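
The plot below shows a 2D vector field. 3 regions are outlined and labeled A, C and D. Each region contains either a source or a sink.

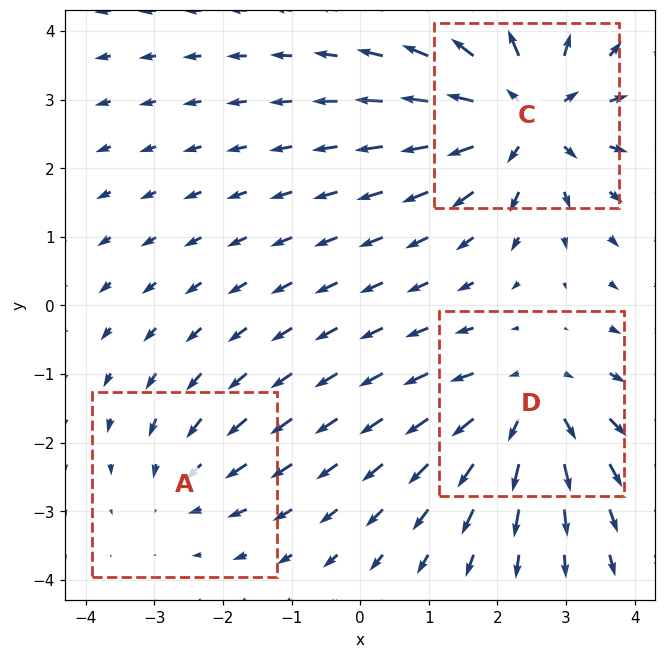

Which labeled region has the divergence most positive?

Divergence at each region's feature centre — A: about -2, C: about +5, D: about +4. Region C is most positive.

C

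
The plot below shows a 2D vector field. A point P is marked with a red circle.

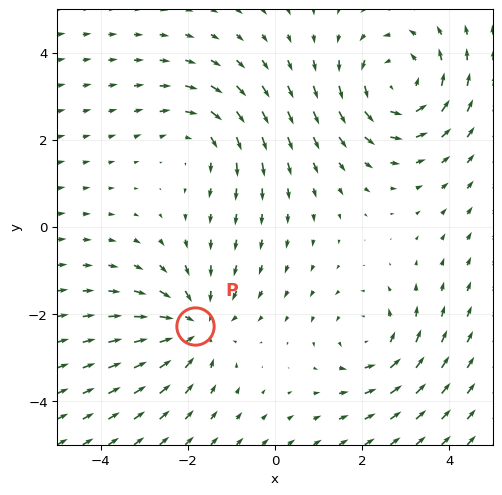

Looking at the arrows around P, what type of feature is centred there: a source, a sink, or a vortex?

At P (-1.8, -2.3) the arrows converge inward. Divergence about -3, curl ≈0 — negative divergence with near-zero curl is a sink.

sink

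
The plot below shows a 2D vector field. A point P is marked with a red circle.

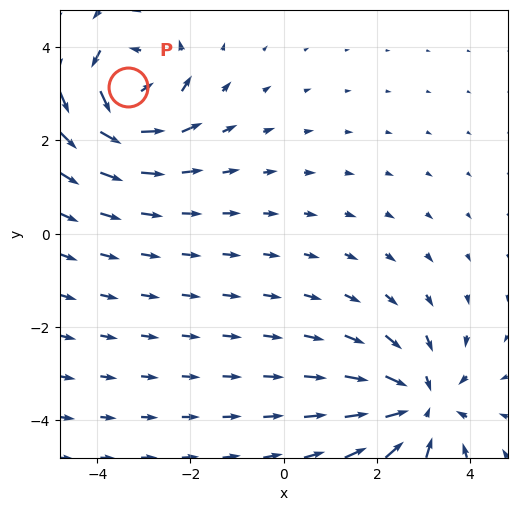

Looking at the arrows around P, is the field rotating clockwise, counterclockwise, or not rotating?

Near P at (-3.3, 3.2) the arrows circulate counterclockwise. The curl (z-component) there is about +6; positive curl means counterclockwise rotation.

counterclockwise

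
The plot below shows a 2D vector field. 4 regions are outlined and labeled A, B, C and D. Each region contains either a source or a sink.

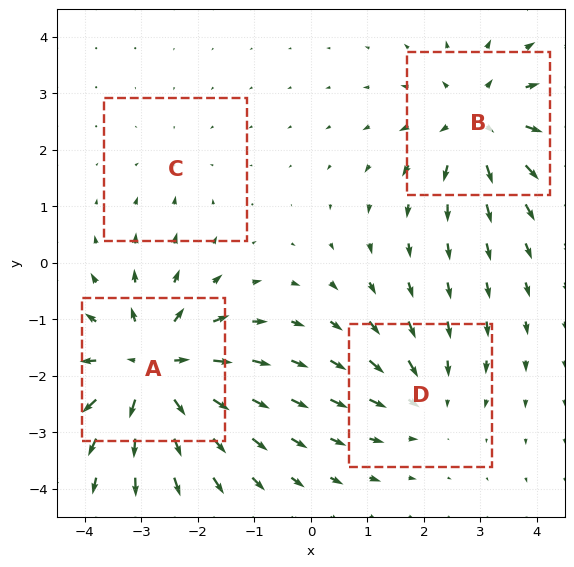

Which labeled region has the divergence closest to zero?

Divergence at each region's feature centre — A: about +7, B: about +5, C: about -2, D: about -3. Region C is closest to zero.

C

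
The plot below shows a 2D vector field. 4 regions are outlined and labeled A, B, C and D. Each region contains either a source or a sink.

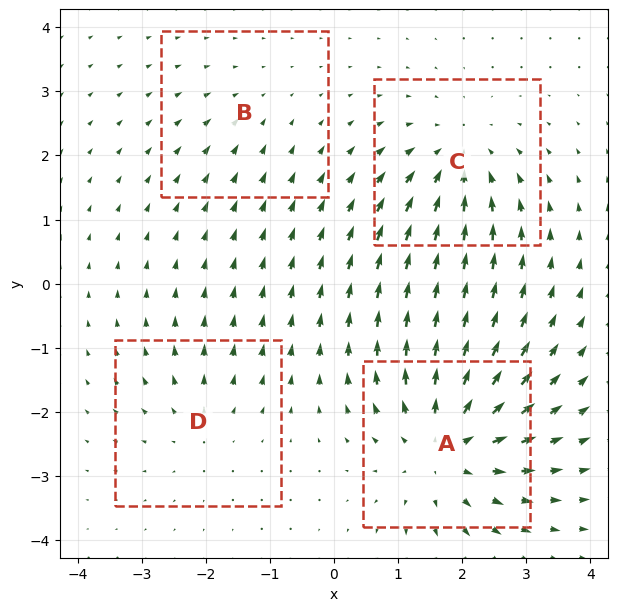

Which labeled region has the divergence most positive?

Divergence at each region's feature centre — A: about +7, B: about -2, C: about -5, D: about +3. Region A is most positive.

A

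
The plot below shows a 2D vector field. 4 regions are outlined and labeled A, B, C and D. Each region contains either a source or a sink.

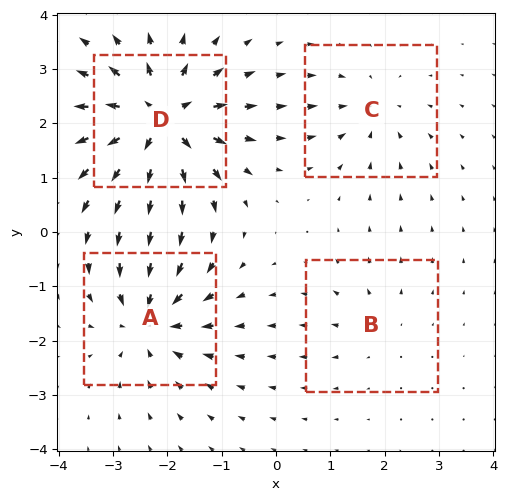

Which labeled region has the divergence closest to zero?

Divergence at each region's feature centre — A: about -6, B: about +2, C: about -3, D: about +8. Region B is closest to zero.

B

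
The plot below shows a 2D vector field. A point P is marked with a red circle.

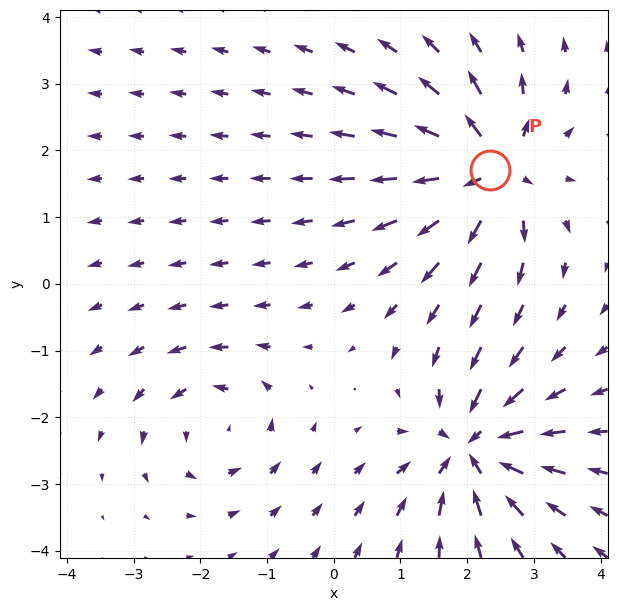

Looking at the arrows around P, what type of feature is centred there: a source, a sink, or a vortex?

source

At P (2.3, 1.7) the arrows spread outward. Divergence about +6, curl ≈0 — positive divergence with near-zero curl is a source.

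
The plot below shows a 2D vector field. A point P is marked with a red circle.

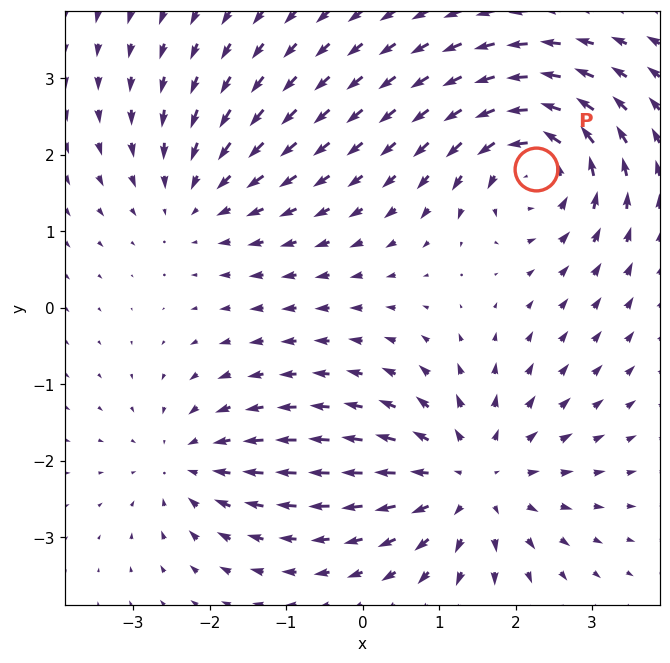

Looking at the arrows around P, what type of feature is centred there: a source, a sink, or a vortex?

At P (2.3, 1.8) the arrows circulate counterclockwise. Divergence ≈0, curl about +6 — near-zero divergence with nonzero curl is a vortex.

vortex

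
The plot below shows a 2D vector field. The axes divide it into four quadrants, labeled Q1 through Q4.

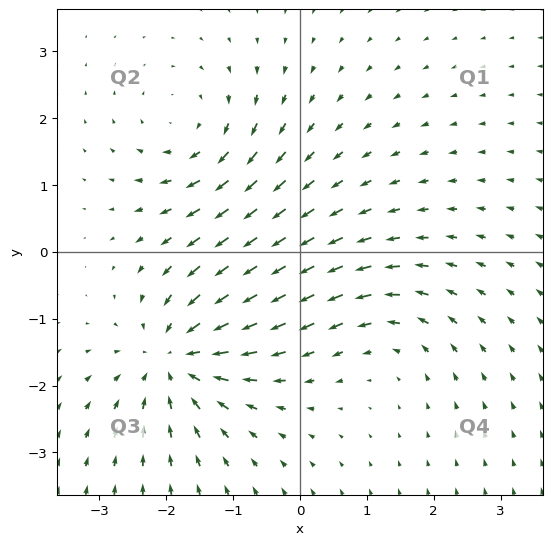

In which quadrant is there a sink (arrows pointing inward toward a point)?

Q3

The sink sits at approximately (-1.9, -1.6), which lies in quadrant Q3. The divergence there is about -5, negative as expected for a sink.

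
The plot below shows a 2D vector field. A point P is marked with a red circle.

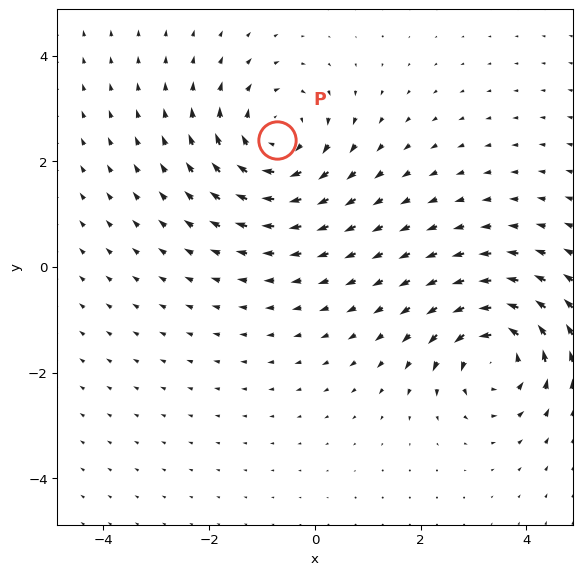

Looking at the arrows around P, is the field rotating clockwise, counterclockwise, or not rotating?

Near P at (-0.7, 2.4) the arrows circulate clockwise. The curl (z-component) there is about -4; negative curl means clockwise rotation.

clockwise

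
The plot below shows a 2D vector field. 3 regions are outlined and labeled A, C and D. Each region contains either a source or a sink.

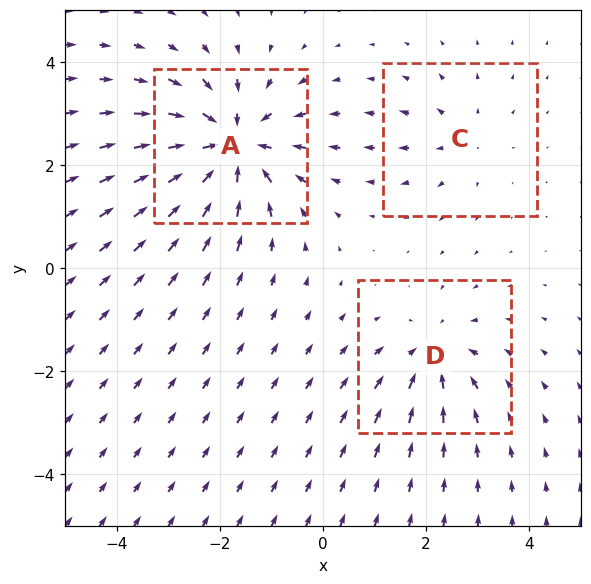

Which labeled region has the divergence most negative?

A

Divergence at each region's feature centre — A: about -5, C: about +2, D: about -3. Region A is most negative.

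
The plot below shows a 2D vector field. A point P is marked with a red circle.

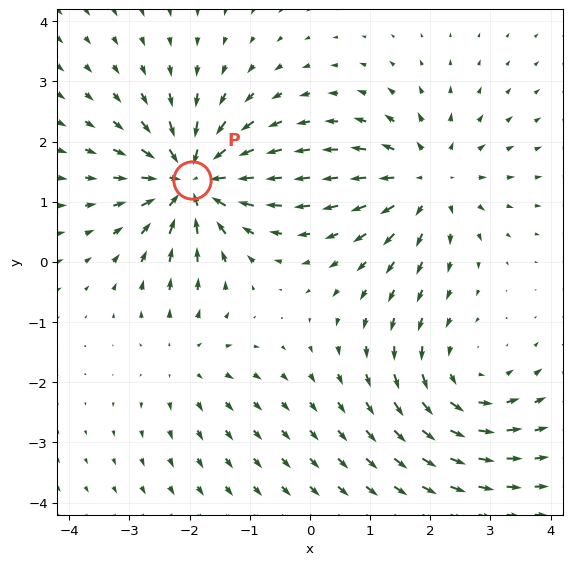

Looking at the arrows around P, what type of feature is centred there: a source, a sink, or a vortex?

At P (-2.0, 1.4) the arrows converge inward. Divergence about -7, curl ≈0 — negative divergence with near-zero curl is a sink.

sink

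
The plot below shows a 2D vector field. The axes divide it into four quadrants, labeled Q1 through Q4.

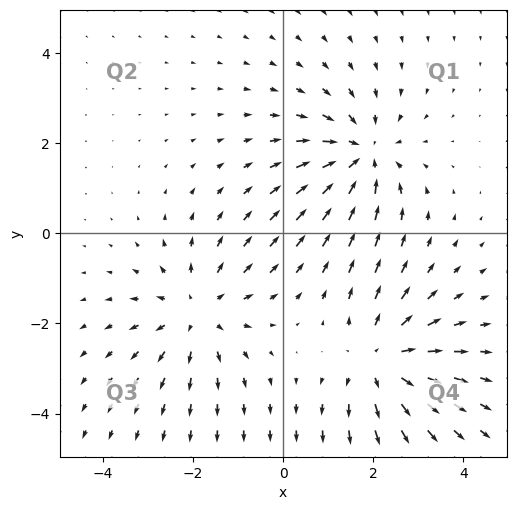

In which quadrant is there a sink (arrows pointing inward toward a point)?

The sink sits at approximately (1.8, 1.7), which lies in quadrant Q1. The divergence there is about -3, negative as expected for a sink.

Q1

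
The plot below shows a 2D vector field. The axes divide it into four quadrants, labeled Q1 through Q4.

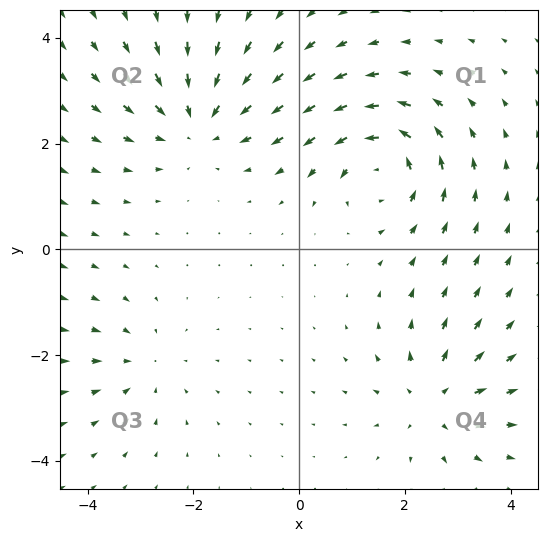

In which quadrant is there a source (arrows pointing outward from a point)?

Q4

The source sits at approximately (2.6, -2.9), which lies in quadrant Q4. The divergence there is about +4, positive as expected for a source.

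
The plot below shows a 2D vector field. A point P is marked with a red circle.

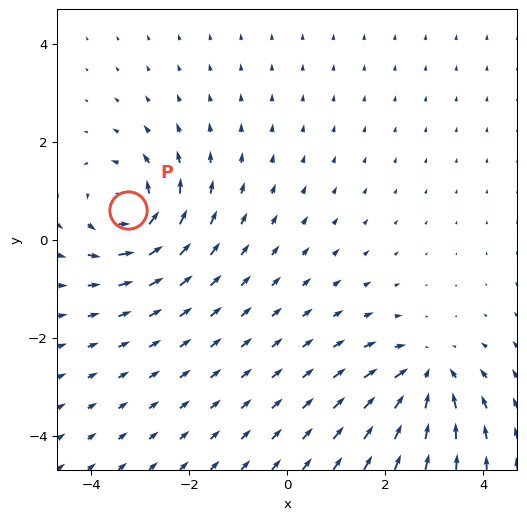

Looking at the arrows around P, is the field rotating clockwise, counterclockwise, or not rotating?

counterclockwise

Near P at (-3.2, 0.6) the arrows circulate counterclockwise. The curl (z-component) there is about +4; positive curl means counterclockwise rotation.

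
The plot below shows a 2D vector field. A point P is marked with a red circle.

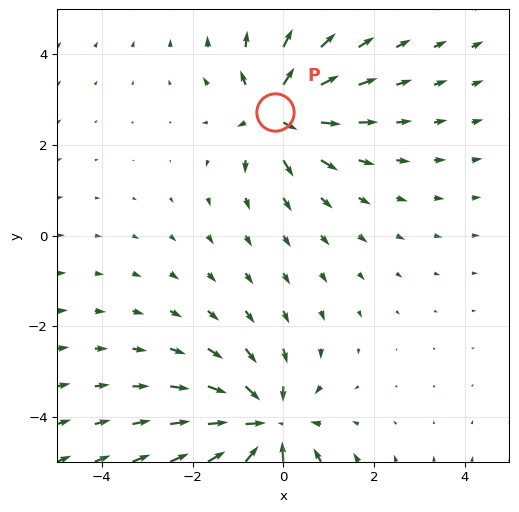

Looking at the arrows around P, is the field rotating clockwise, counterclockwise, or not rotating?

Near P at (-0.2, 2.7) the arrows show no circulation. The curl there is ≈0.

not rotating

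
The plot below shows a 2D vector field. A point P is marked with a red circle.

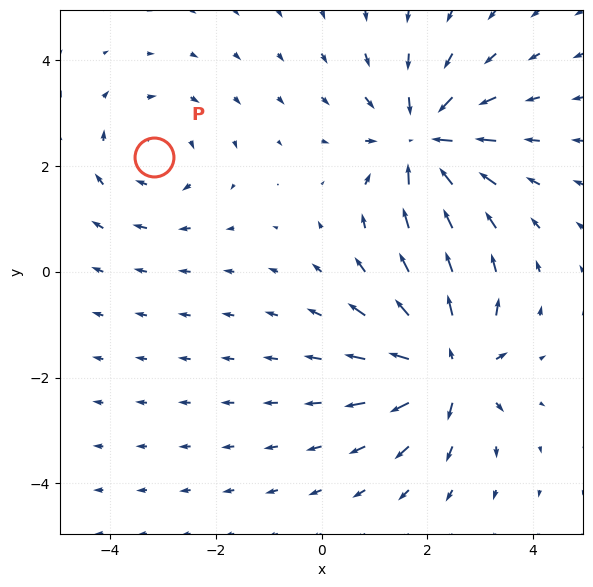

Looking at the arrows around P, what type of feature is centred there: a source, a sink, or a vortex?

vortex

At P (-3.2, 2.2) the arrows circulate clockwise. Divergence ≈0, curl about -3 — near-zero divergence with nonzero curl is a vortex.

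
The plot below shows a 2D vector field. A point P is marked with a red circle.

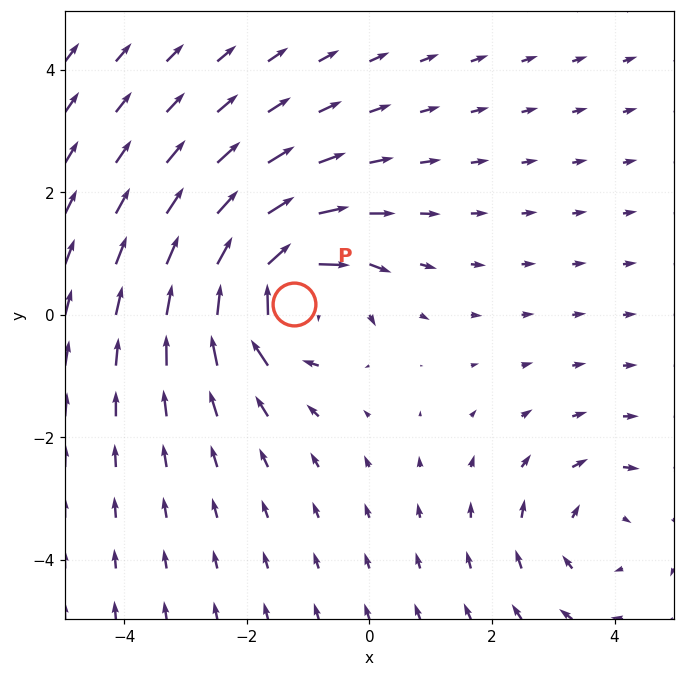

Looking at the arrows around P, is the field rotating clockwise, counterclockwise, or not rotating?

clockwise

Near P at (-1.2, 0.2) the arrows circulate clockwise. The curl (z-component) there is about -5; negative curl means clockwise rotation.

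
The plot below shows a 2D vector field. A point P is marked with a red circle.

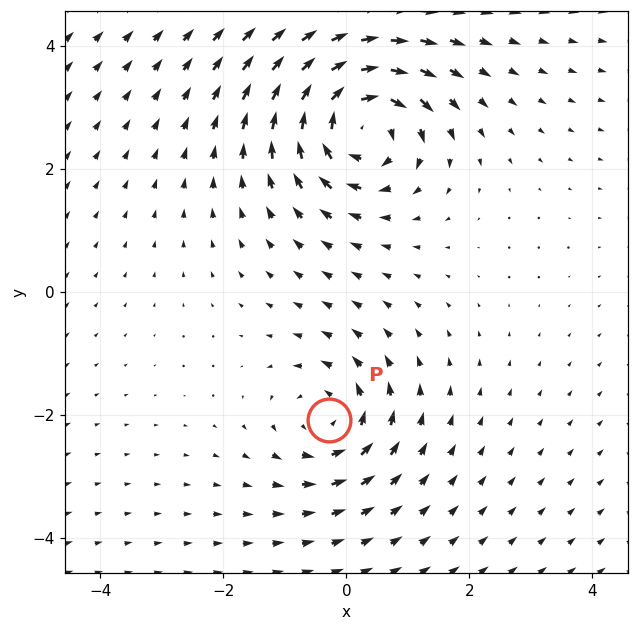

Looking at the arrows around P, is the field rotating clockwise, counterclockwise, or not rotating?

Near P at (-0.3, -2.1) the arrows circulate counterclockwise. The curl (z-component) there is about +4; positive curl means counterclockwise rotation.

counterclockwise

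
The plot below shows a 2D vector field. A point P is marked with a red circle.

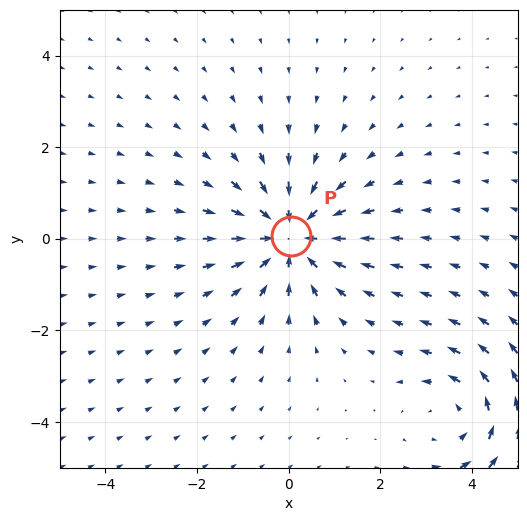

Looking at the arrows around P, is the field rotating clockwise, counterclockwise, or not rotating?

Near P at (0.1, 0.1) the arrows show no circulation. The curl there is ≈0.

not rotating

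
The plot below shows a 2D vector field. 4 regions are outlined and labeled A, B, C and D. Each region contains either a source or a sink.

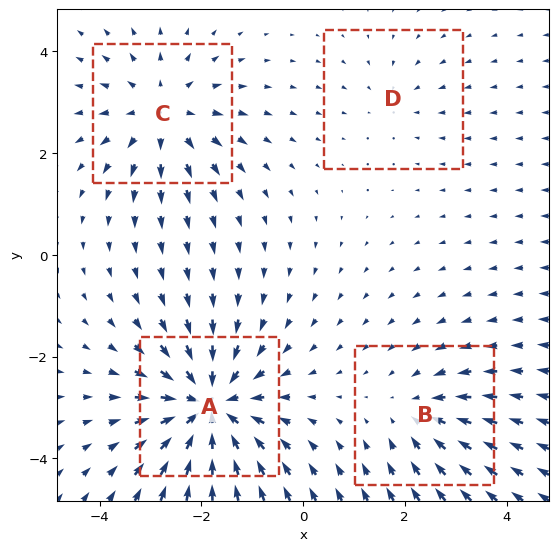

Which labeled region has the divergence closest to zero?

Divergence at each region's feature centre — A: about -7, B: about -3, C: about +4, D: about -2. Region D is closest to zero.

D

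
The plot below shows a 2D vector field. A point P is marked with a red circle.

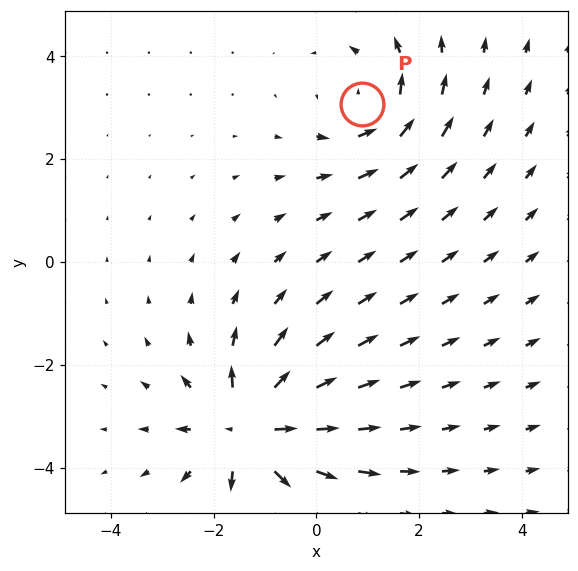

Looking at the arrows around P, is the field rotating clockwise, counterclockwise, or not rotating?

Near P at (0.9, 3.1) the arrows circulate counterclockwise. The curl (z-component) there is about +3; positive curl means counterclockwise rotation.

counterclockwise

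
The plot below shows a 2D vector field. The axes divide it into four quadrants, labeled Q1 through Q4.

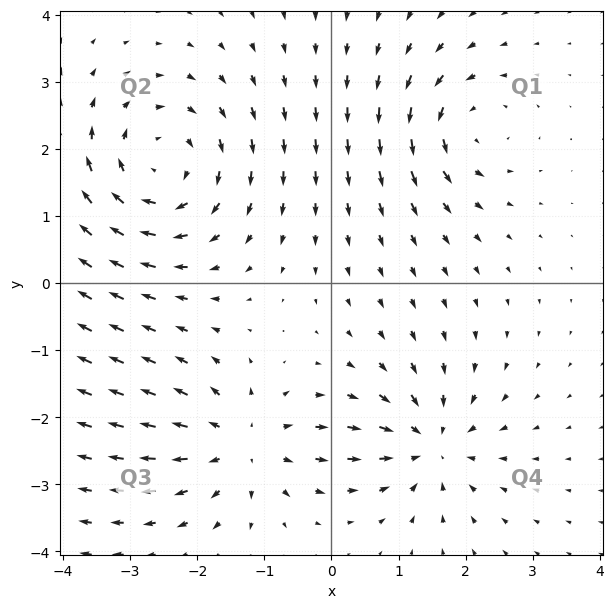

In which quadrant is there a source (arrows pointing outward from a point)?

Q3

The source sits at approximately (-1.3, -2.4), which lies in quadrant Q3. The divergence there is about +4, positive as expected for a source.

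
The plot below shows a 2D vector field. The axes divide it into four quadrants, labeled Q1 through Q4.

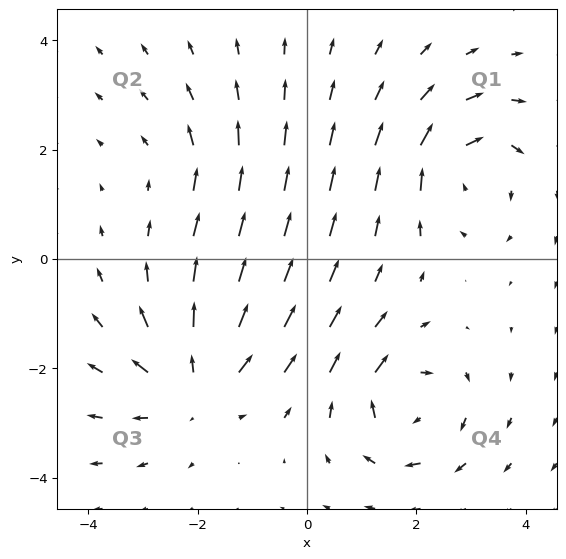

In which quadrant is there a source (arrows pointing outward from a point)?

The source sits at approximately (-2.1, -2.3), which lies in quadrant Q3. The divergence there is about +4, positive as expected for a source.

Q3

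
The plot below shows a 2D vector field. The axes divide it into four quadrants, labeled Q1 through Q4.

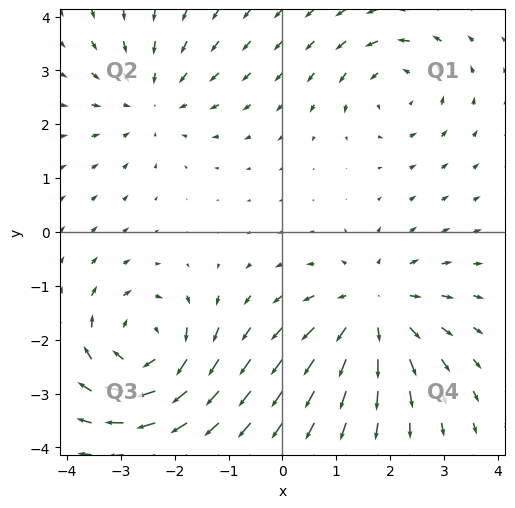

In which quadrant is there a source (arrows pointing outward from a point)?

Q4

The source sits at approximately (1.7, -1.4), which lies in quadrant Q4. The divergence there is about +4, positive as expected for a source.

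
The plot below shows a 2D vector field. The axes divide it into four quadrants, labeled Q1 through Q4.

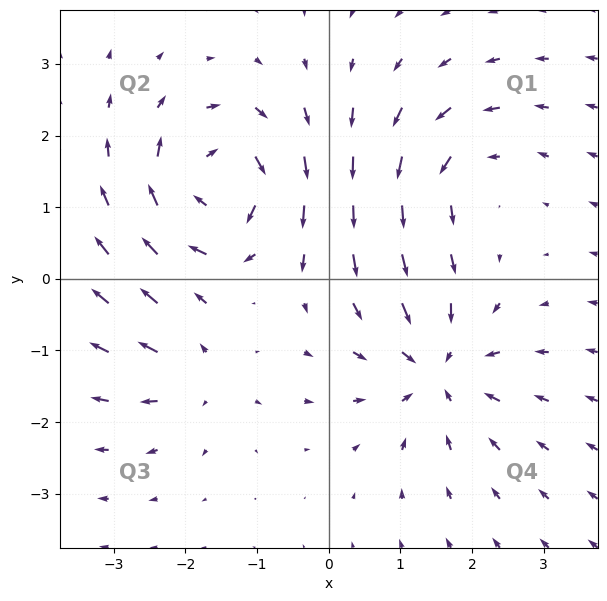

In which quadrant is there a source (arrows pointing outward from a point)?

The source sits at approximately (-1.8, -1.4), which lies in quadrant Q3. The divergence there is about +4, positive as expected for a source.

Q3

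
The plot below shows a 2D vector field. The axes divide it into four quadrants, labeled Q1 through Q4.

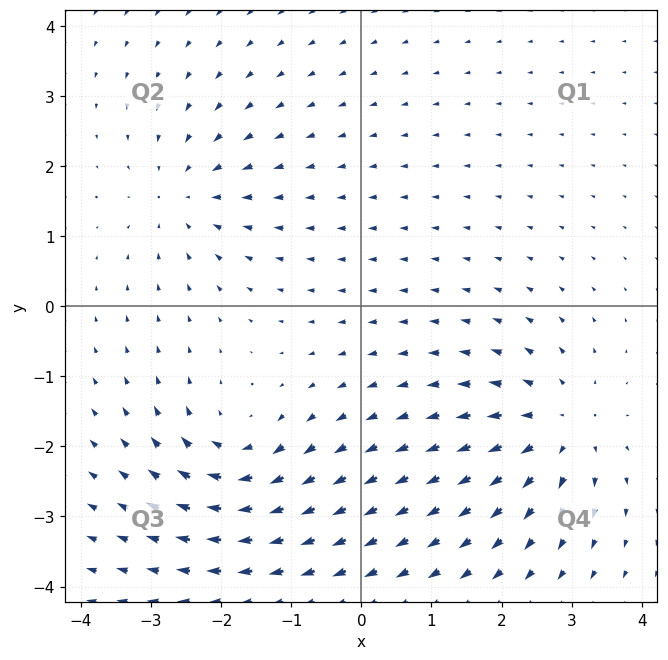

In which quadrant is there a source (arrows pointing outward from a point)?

The source sits at approximately (2.8, -1.7), which lies in quadrant Q4. The divergence there is about +4, positive as expected for a source.

Q4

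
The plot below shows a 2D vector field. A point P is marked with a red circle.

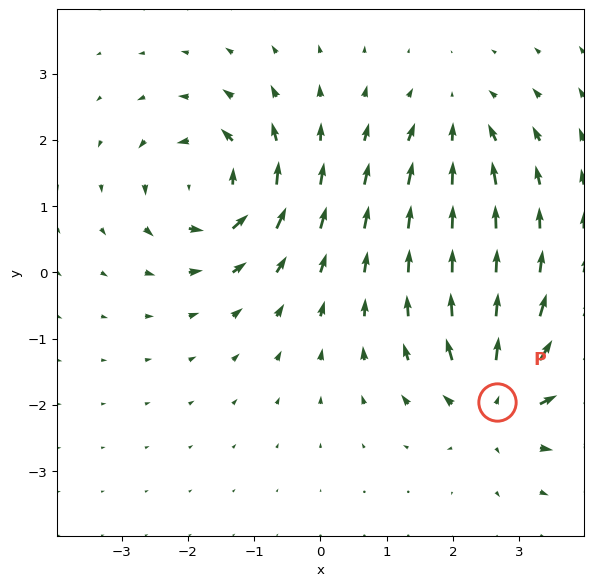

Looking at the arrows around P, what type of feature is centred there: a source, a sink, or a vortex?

source

At P (2.7, -1.9) the arrows spread outward. Divergence about +6, curl ≈0 — positive divergence with near-zero curl is a source.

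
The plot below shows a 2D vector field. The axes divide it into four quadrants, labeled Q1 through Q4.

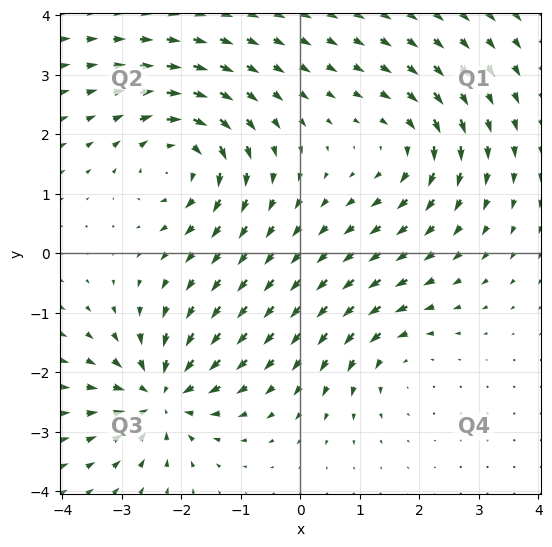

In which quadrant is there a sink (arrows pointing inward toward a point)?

Q3

The sink sits at approximately (-2.3, -2.4), which lies in quadrant Q3. The divergence there is about -5, negative as expected for a sink.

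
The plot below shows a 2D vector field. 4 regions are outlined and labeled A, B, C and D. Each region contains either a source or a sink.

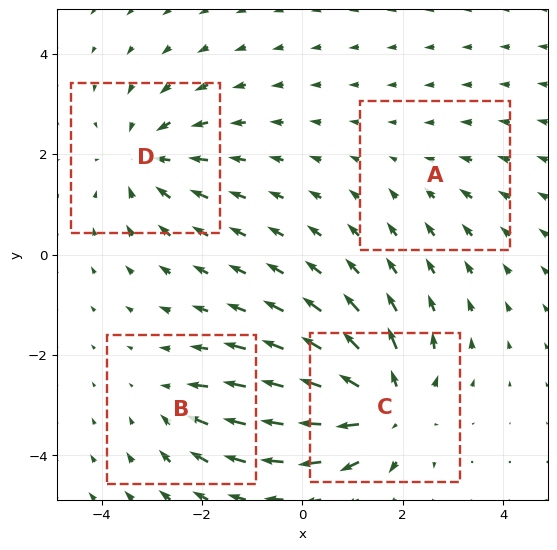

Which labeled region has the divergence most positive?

Divergence at each region's feature centre — A: about -2, B: about -3, C: about +6, D: about -4. Region C is most positive.

C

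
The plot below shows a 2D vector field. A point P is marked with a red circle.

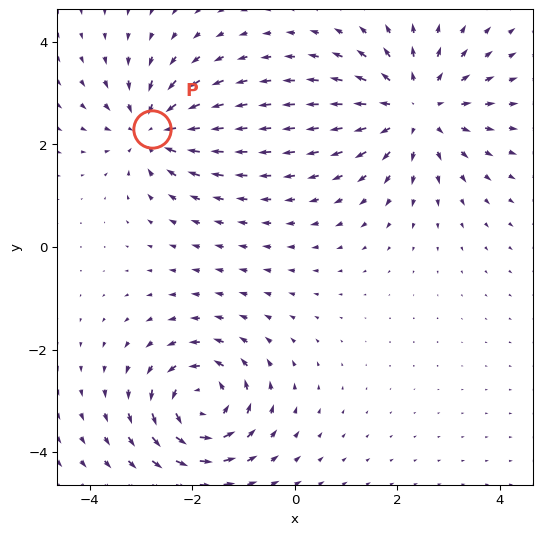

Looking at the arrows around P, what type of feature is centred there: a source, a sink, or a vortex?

At P (-2.8, 2.3) the arrows converge inward. Divergence about -4, curl ≈0 — negative divergence with near-zero curl is a sink.

sink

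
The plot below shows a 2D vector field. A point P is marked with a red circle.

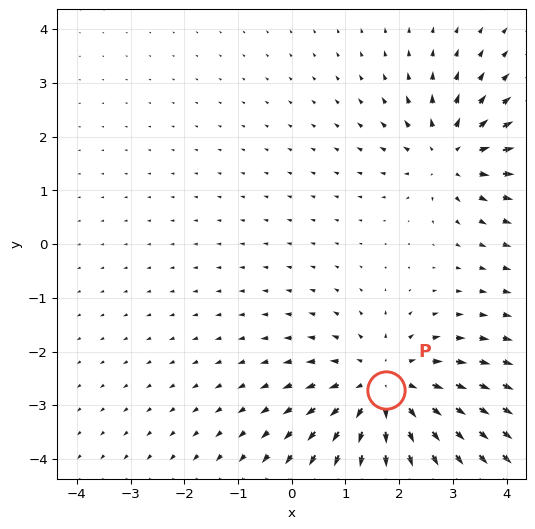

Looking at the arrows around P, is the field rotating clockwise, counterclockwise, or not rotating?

Near P at (1.7, -2.7) the arrows show no circulation. The curl there is ≈0.

not rotating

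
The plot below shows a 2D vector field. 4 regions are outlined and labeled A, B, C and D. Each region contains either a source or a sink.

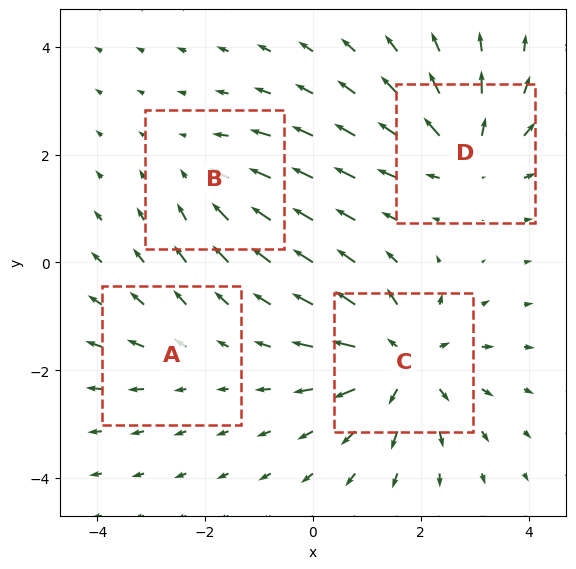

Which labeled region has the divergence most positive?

C

Divergence at each region's feature centre — A: about +2, B: about -3, C: about +6, D: about +5. Region C is most positive.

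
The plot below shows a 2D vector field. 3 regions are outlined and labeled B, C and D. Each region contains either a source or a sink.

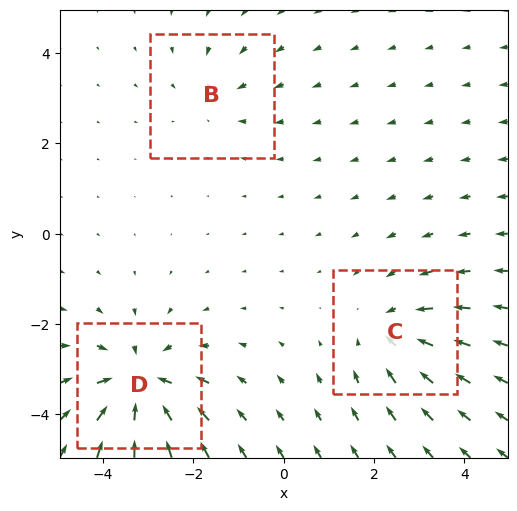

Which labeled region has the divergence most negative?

Divergence at each region's feature centre — B: about -2, C: about -3, D: about -5. Region D is most negative.

D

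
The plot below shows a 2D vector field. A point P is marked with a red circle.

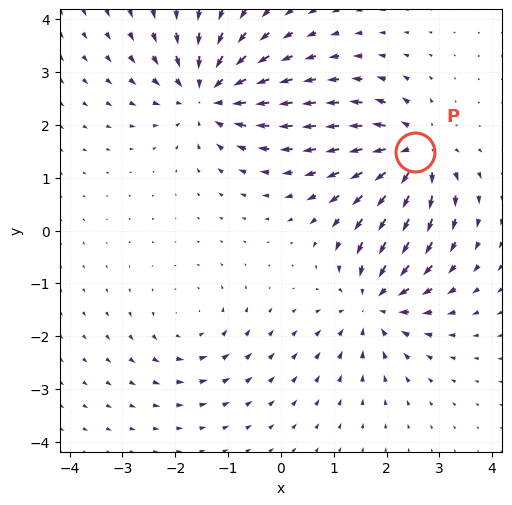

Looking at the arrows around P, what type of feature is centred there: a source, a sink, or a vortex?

source

At P (2.5, 1.5) the arrows spread outward. Divergence about +7, curl ≈0 — positive divergence with near-zero curl is a source.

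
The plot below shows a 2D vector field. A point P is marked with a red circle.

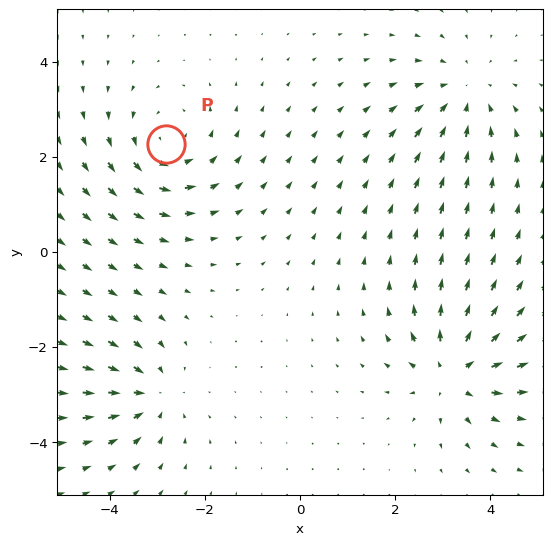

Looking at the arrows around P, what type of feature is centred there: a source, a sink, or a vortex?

At P (-2.8, 2.3) the arrows circulate counterclockwise. Divergence ≈0, curl about +3 — near-zero divergence with nonzero curl is a vortex.

vortex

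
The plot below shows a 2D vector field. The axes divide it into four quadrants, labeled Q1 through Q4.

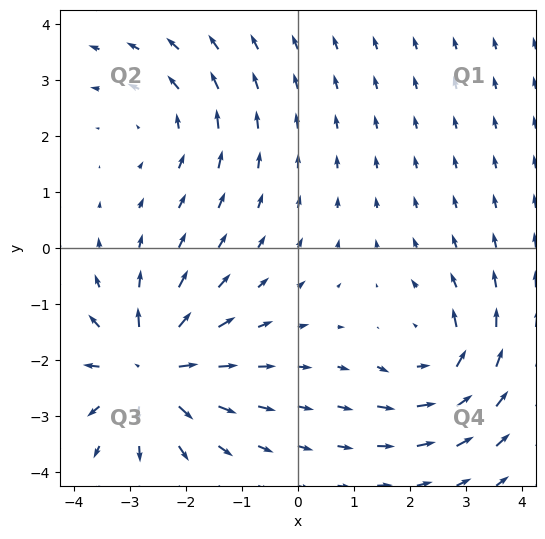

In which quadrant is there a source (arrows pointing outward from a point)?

The source sits at approximately (-2.6, -2.2), which lies in quadrant Q3. The divergence there is about +6, positive as expected for a source.

Q3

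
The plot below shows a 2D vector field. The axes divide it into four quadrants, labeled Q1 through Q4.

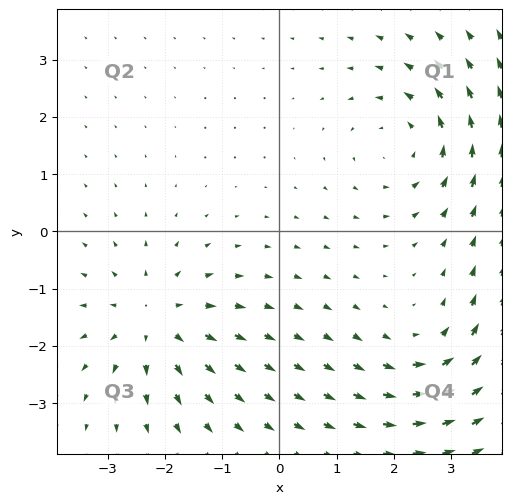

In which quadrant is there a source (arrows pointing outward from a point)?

Q3

The source sits at approximately (-2.2, -1.6), which lies in quadrant Q3. The divergence there is about +4, positive as expected for a source.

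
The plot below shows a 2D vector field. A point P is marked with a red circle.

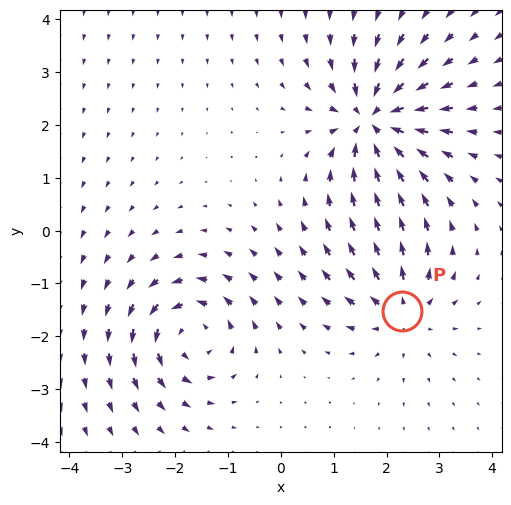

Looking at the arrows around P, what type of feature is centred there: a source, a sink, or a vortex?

source

At P (2.3, -1.5) the arrows spread outward. Divergence about +4, curl ≈0 — positive divergence with near-zero curl is a source.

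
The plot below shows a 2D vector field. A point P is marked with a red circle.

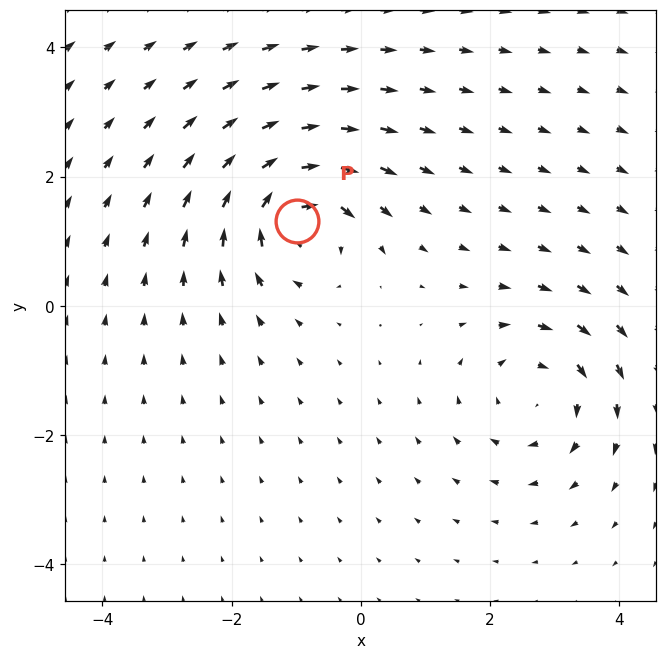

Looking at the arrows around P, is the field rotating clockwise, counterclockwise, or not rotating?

clockwise

Near P at (-1.0, 1.3) the arrows circulate clockwise. The curl (z-component) there is about -6; negative curl means clockwise rotation.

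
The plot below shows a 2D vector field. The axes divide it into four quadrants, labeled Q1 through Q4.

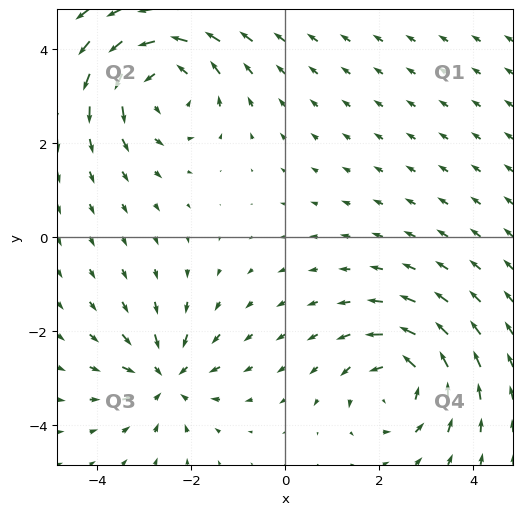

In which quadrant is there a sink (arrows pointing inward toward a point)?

The sink sits at approximately (-2.5, -3.0), which lies in quadrant Q3. The divergence there is about -4, negative as expected for a sink.

Q3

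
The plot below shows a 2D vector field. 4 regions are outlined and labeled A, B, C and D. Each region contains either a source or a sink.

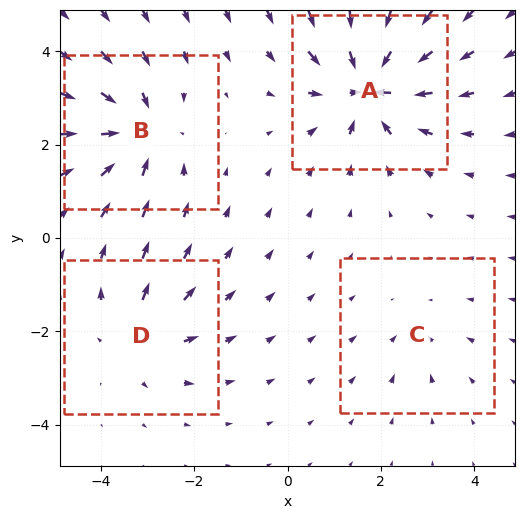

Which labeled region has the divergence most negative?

A

Divergence at each region's feature centre — A: about -7, B: about -6, C: about -2, D: about +4. Region A is most negative.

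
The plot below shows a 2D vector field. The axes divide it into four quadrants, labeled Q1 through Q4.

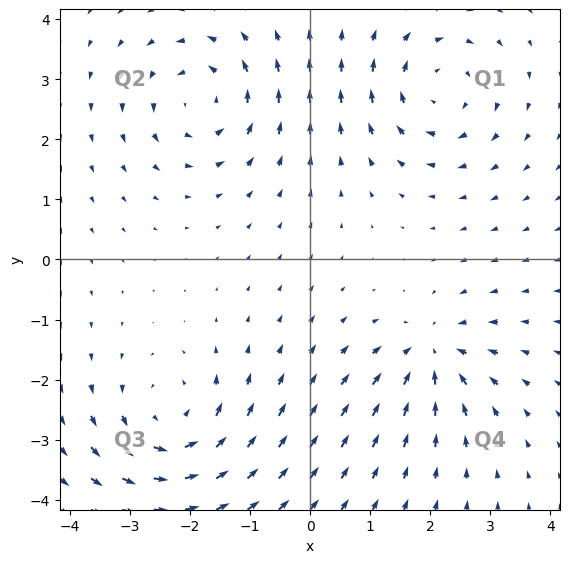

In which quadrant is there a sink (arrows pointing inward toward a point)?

The sink sits at approximately (2.0, -1.6), which lies in quadrant Q4. The divergence there is about -5, negative as expected for a sink.

Q4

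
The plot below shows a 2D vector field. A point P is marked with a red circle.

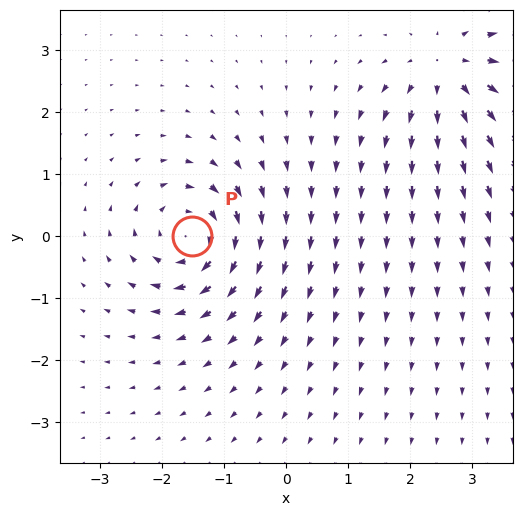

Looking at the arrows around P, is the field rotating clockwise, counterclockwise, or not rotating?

clockwise

Near P at (-1.5, 0.0) the arrows circulate clockwise. The curl (z-component) there is about -7; negative curl means clockwise rotation.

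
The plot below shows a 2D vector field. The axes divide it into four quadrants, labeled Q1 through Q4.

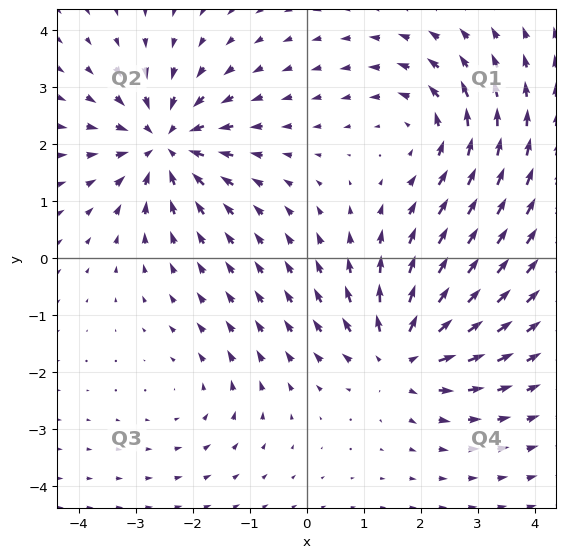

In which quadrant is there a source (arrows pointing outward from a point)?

The source sits at approximately (1.7, -1.7), which lies in quadrant Q4. The divergence there is about +5, positive as expected for a source.

Q4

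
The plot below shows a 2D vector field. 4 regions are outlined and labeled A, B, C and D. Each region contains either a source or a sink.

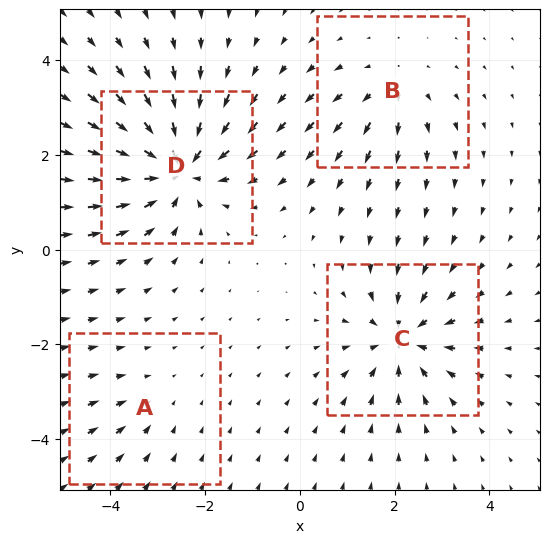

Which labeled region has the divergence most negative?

D

Divergence at each region's feature centre — A: about -2, B: about +3, C: about -5, D: about -7. Region D is most negative.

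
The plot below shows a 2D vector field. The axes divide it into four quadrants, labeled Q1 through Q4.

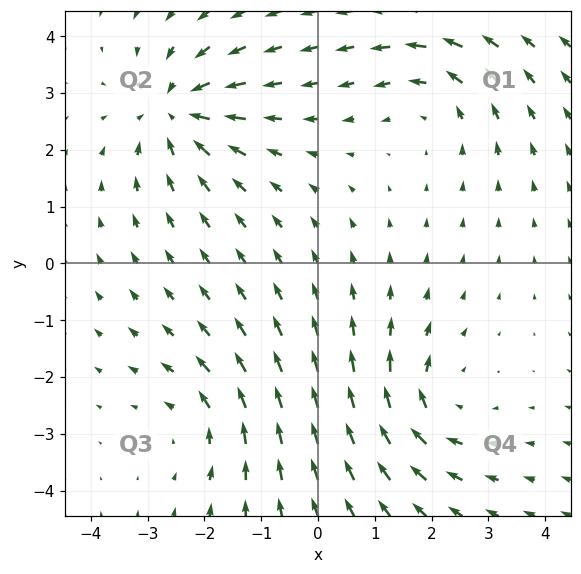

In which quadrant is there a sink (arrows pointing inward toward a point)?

Q2

The sink sits at approximately (-2.5, 2.7), which lies in quadrant Q2. The divergence there is about -5, negative as expected for a sink.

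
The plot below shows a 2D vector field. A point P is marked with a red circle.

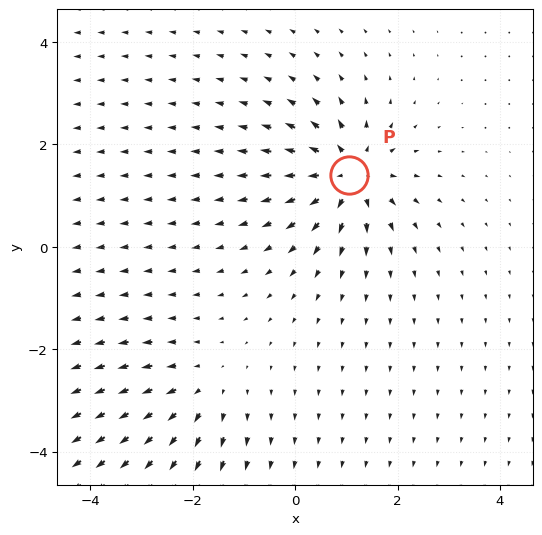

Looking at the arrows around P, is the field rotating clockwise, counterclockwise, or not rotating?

not rotating

Near P at (1.1, 1.4) the arrows show no circulation. The curl there is ≈0.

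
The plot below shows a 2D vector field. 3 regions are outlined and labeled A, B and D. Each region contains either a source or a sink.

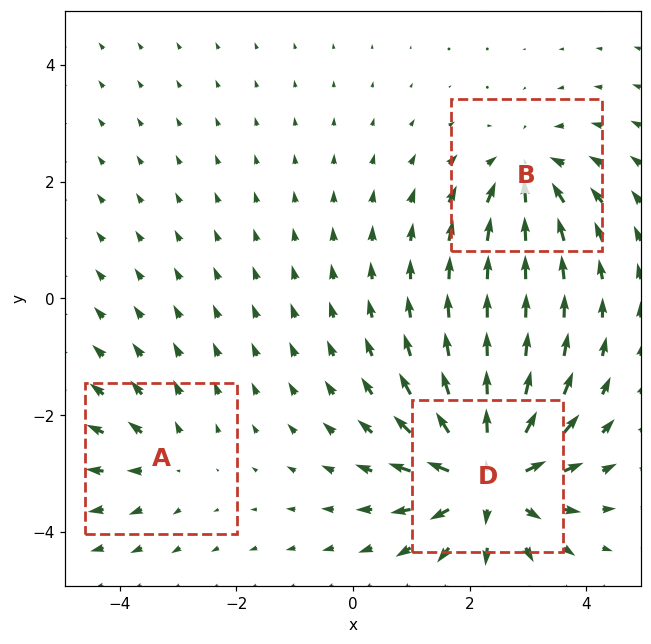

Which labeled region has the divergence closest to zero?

A

Divergence at each region's feature centre — A: about +2, B: about -3, D: about +6. Region A is closest to zero.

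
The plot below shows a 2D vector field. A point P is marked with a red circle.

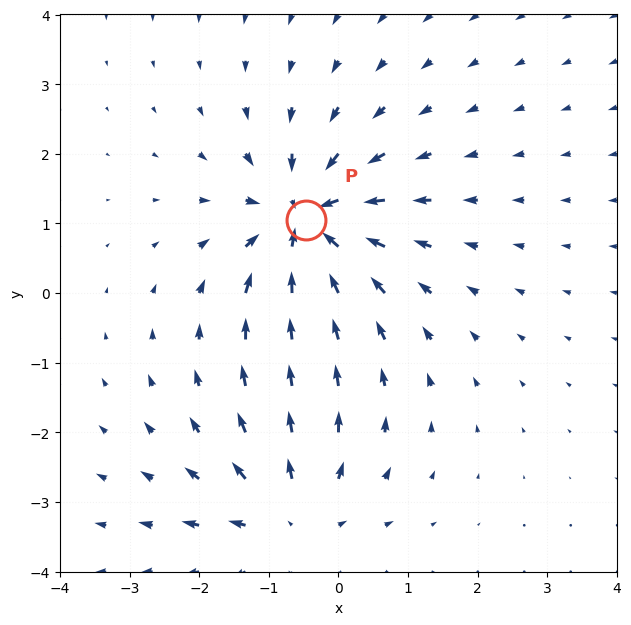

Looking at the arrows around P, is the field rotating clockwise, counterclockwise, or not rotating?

not rotating

Near P at (-0.5, 1.0) the arrows show no circulation. The curl there is ≈0.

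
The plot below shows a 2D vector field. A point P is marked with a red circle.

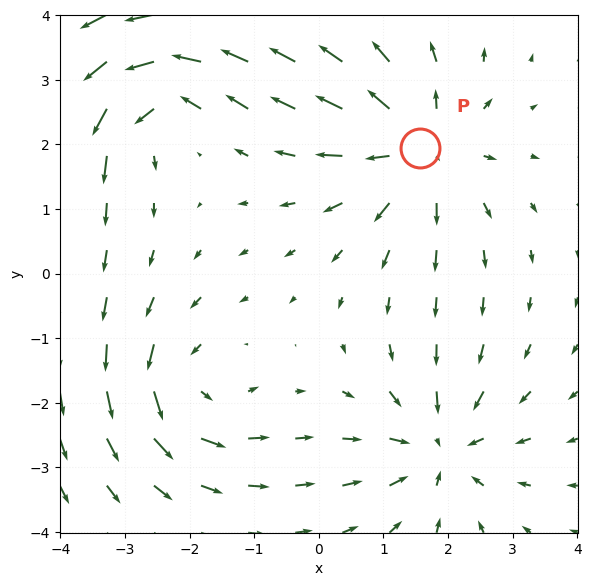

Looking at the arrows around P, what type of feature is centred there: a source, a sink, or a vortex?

At P (1.6, 1.9) the arrows spread outward. Divergence about +5, curl ≈0 — positive divergence with near-zero curl is a source.

source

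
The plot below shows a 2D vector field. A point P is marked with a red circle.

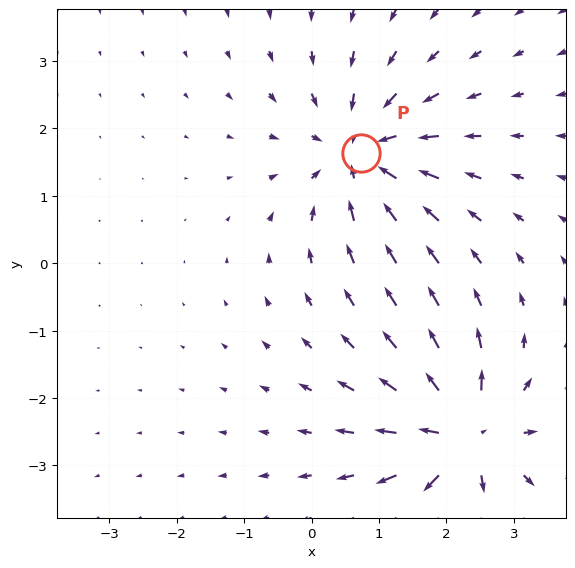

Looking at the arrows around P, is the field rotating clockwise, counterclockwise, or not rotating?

not rotating

Near P at (0.7, 1.6) the arrows show no circulation. The curl there is ≈0.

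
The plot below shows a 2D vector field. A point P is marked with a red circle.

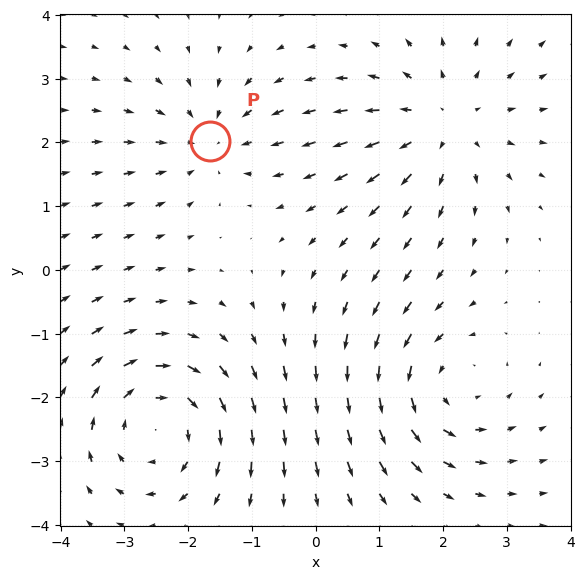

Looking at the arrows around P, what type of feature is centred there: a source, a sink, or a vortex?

At P (-1.7, 2.0) the arrows converge inward. Divergence about -3, curl ≈0 — negative divergence with near-zero curl is a sink.

sink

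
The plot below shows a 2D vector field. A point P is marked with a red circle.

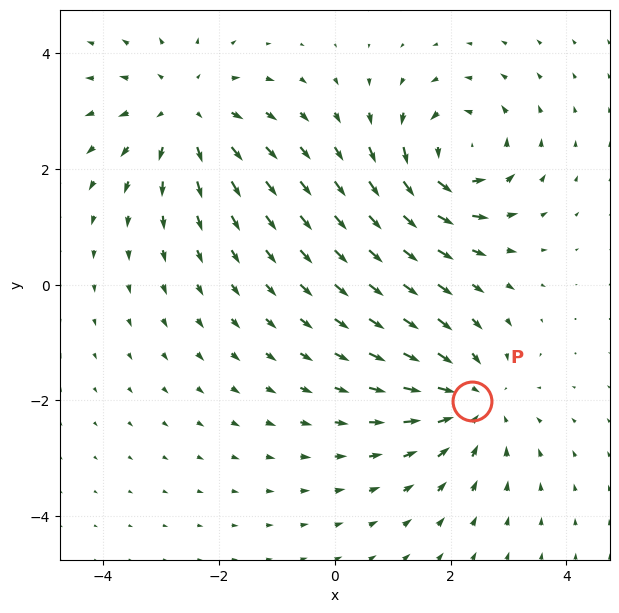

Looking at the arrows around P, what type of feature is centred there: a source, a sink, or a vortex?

At P (2.4, -2.0) the arrows converge inward. Divergence about -4, curl ≈0 — negative divergence with near-zero curl is a sink.

sink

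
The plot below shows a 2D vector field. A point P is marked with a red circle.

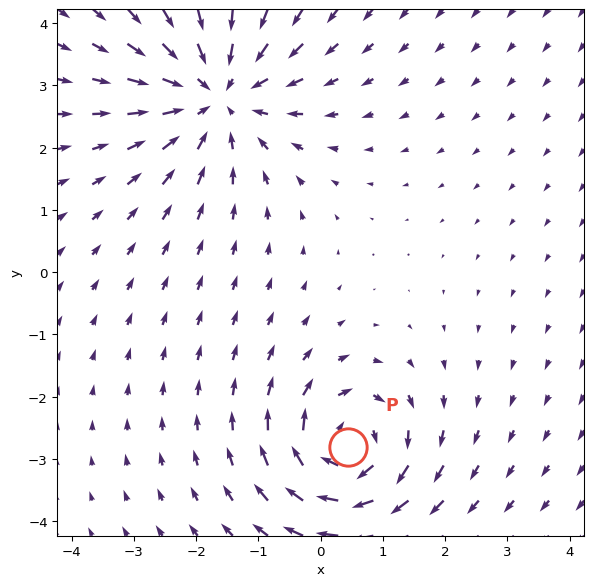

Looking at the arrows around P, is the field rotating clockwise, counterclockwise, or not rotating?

Near P at (0.4, -2.8) the arrows circulate clockwise. The curl (z-component) there is about -4; negative curl means clockwise rotation.

clockwise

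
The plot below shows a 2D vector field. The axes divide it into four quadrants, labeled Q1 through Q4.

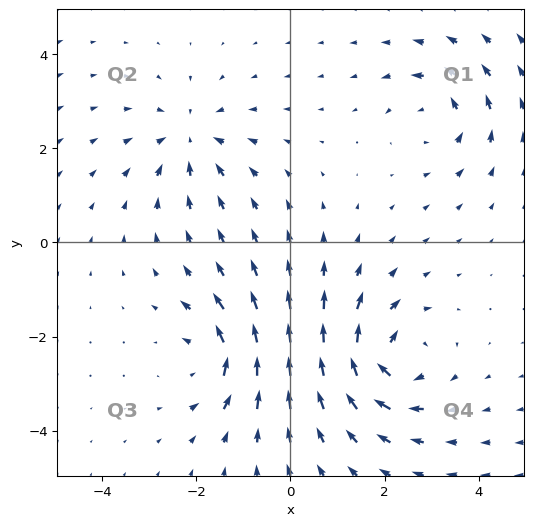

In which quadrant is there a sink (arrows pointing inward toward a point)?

Q2

The sink sits at approximately (-2.1, 2.2), which lies in quadrant Q2. The divergence there is about -3, negative as expected for a sink.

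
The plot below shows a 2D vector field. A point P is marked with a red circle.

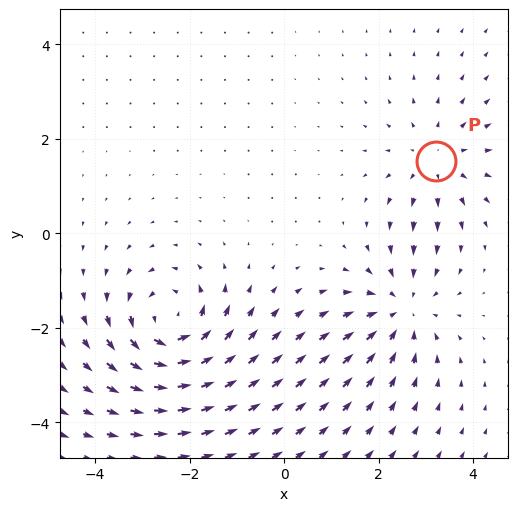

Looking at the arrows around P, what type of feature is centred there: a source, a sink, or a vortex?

source

At P (3.2, 1.5) the arrows spread outward. Divergence about +3, curl ≈0 — positive divergence with near-zero curl is a source.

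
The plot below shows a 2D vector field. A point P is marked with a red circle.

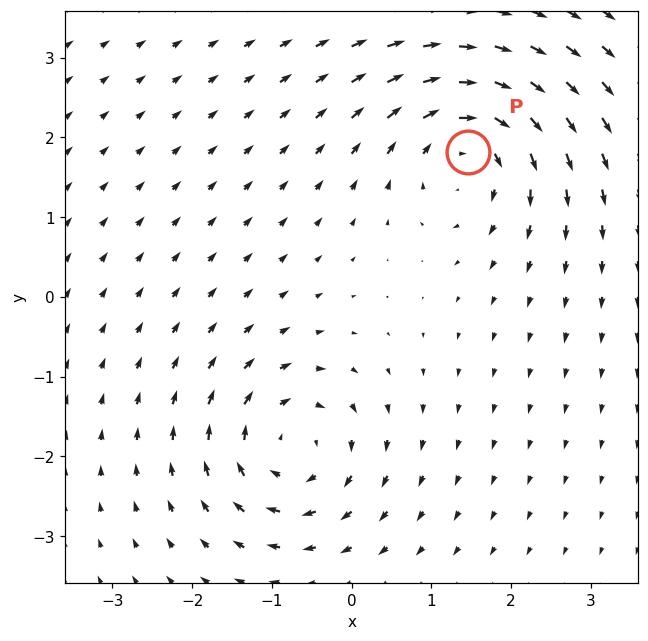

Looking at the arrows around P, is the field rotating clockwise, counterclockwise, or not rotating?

clockwise

Near P at (1.5, 1.8) the arrows circulate clockwise. The curl (z-component) there is about -5; negative curl means clockwise rotation.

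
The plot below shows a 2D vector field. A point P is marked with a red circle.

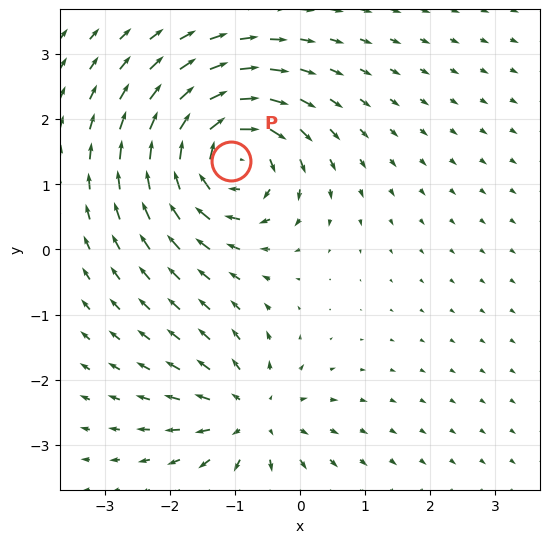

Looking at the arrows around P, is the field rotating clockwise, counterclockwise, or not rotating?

clockwise

Near P at (-1.1, 1.4) the arrows circulate clockwise. The curl (z-component) there is about -6; negative curl means clockwise rotation.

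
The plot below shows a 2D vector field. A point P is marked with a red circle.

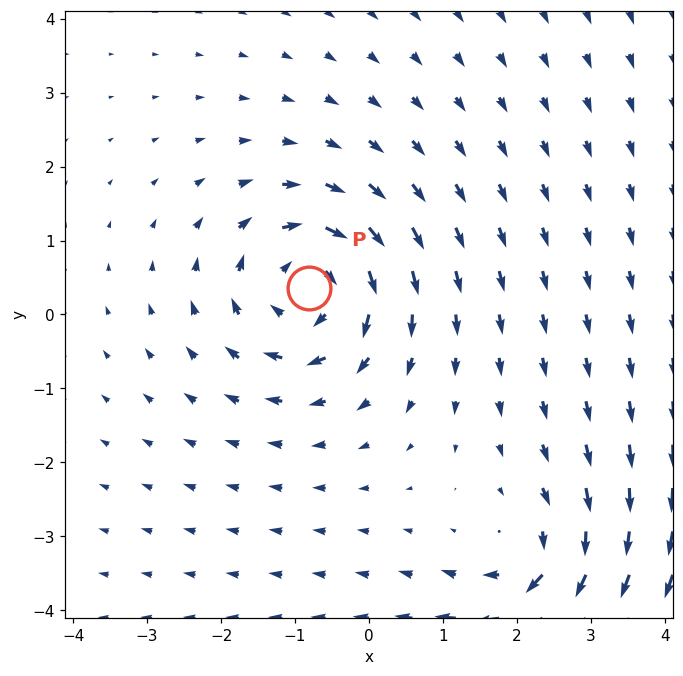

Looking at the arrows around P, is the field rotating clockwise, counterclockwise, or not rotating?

clockwise

Near P at (-0.8, 0.4) the arrows circulate clockwise. The curl (z-component) there is about -6; negative curl means clockwise rotation.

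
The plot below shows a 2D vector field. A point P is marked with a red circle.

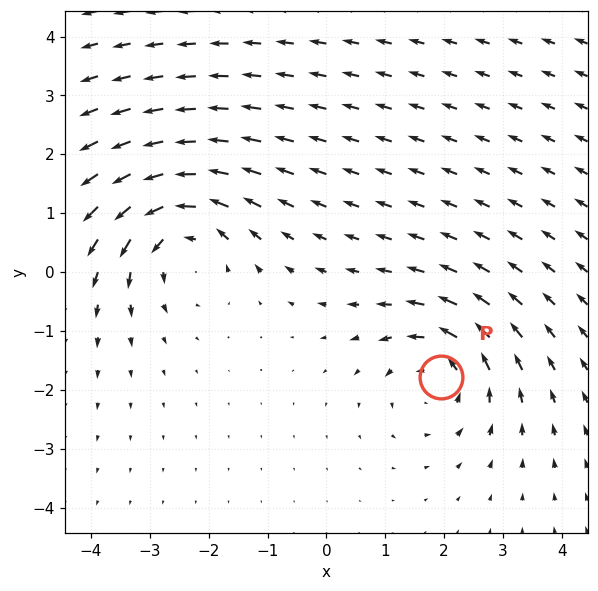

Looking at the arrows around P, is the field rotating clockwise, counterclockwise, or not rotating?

Near P at (1.9, -1.8) the arrows circulate counterclockwise. The curl (z-component) there is about +3; positive curl means counterclockwise rotation.

counterclockwise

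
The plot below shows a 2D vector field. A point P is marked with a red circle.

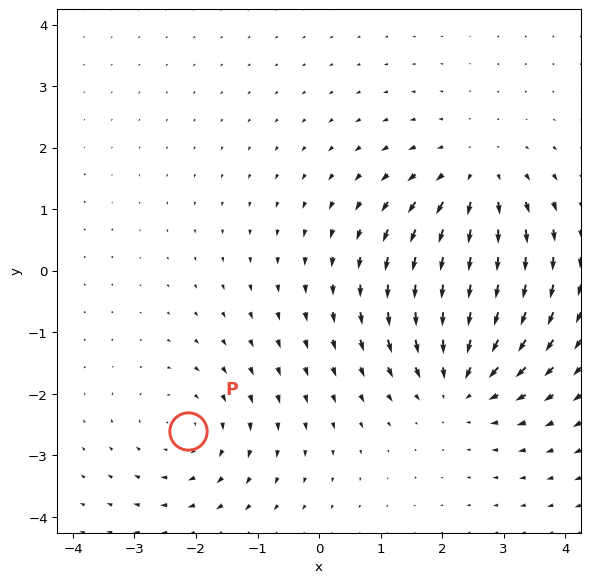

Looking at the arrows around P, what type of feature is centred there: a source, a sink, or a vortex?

At P (-2.1, -2.6) the arrows circulate clockwise. Divergence ≈0, curl about -3 — near-zero divergence with nonzero curl is a vortex.

vortex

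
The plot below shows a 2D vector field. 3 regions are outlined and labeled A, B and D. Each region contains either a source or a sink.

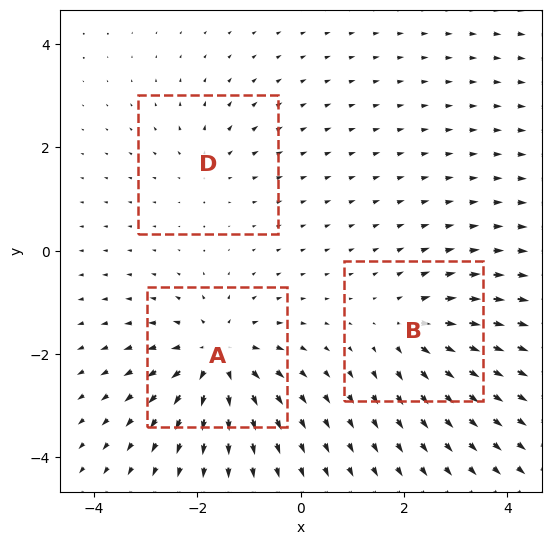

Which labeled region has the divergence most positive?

Divergence at each region's feature centre — A: about +5, B: about +3, D: about +2. Region A is most positive.

A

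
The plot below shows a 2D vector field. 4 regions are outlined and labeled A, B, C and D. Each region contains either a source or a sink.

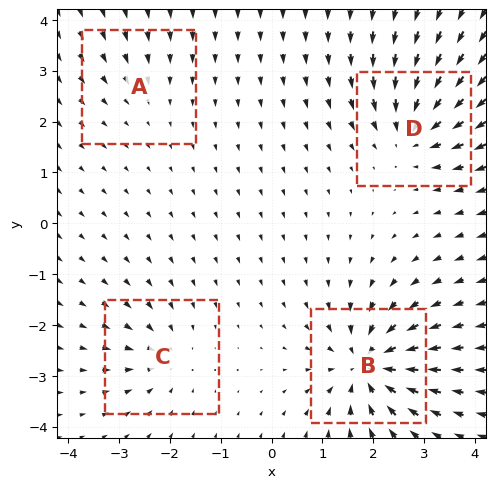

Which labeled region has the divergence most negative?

Divergence at each region's feature centre — A: about -2, B: about -8, C: about -4, D: about -6. Region B is most negative.

B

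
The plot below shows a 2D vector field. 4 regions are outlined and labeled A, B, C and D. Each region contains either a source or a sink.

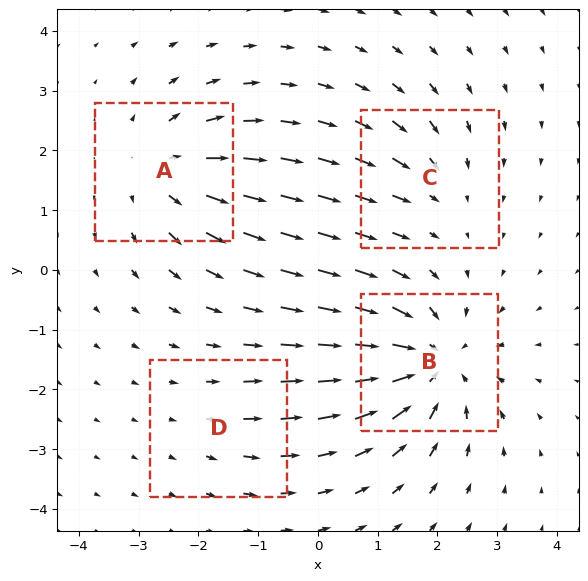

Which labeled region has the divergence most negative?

Divergence at each region's feature centre — A: about +5, B: about -7, C: about -3, D: about +2. Region B is most negative.

B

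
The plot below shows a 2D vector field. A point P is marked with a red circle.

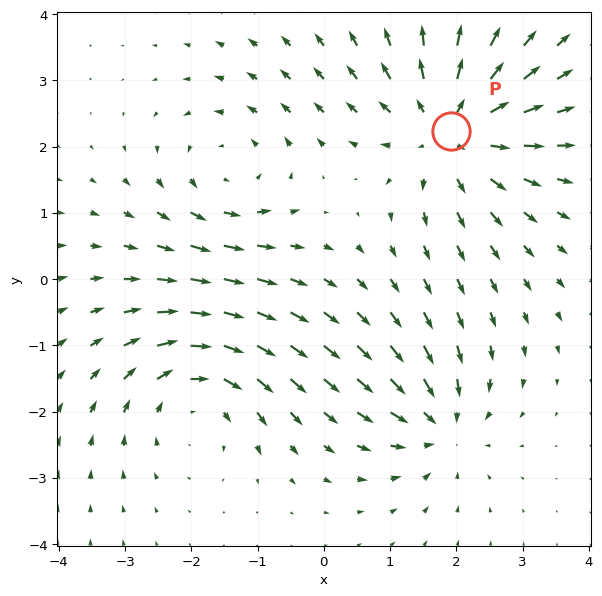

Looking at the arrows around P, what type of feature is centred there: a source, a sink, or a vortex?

At P (1.9, 2.2) the arrows spread outward. Divergence about +5, curl ≈0 — positive divergence with near-zero curl is a source.

source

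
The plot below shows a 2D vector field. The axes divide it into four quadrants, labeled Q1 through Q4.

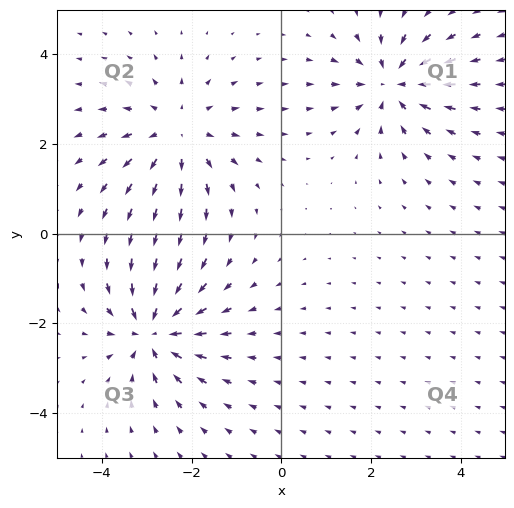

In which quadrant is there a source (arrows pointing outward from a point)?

The source sits at approximately (-2.3, 2.2), which lies in quadrant Q2. The divergence there is about +3, positive as expected for a source.

Q2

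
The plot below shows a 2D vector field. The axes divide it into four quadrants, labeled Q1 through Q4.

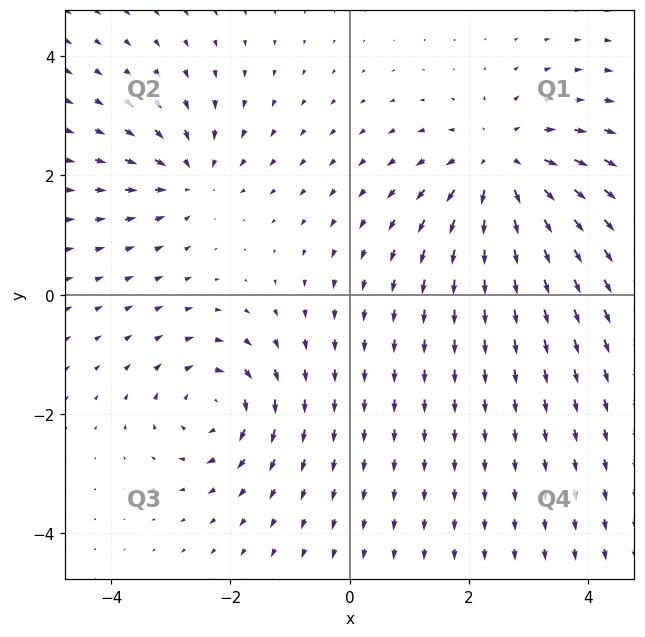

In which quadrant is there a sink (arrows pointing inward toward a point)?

Q2

The sink sits at approximately (-2.7, 2.0), which lies in quadrant Q2. The divergence there is about -3, negative as expected for a sink.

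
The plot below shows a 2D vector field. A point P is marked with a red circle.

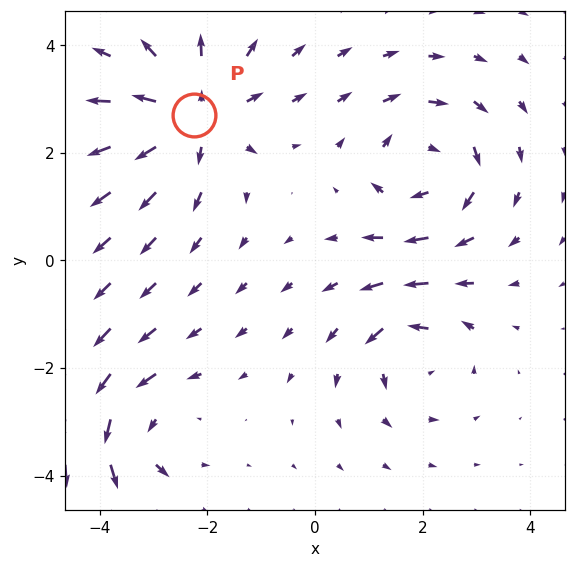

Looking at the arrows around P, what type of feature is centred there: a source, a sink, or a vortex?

At P (-2.2, 2.7) the arrows spread outward. Divergence about +4, curl ≈0 — positive divergence with near-zero curl is a source.

source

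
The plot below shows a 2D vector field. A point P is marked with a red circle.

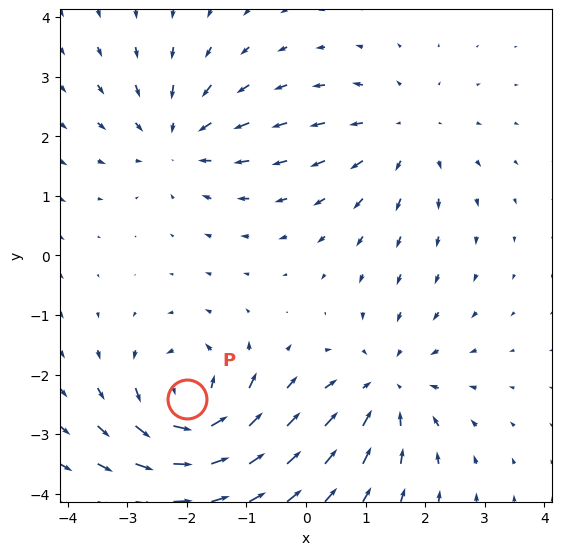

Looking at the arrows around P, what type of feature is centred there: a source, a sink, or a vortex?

At P (-2.0, -2.4) the arrows circulate counterclockwise. Divergence ≈0, curl about +6 — near-zero divergence with nonzero curl is a vortex.

vortex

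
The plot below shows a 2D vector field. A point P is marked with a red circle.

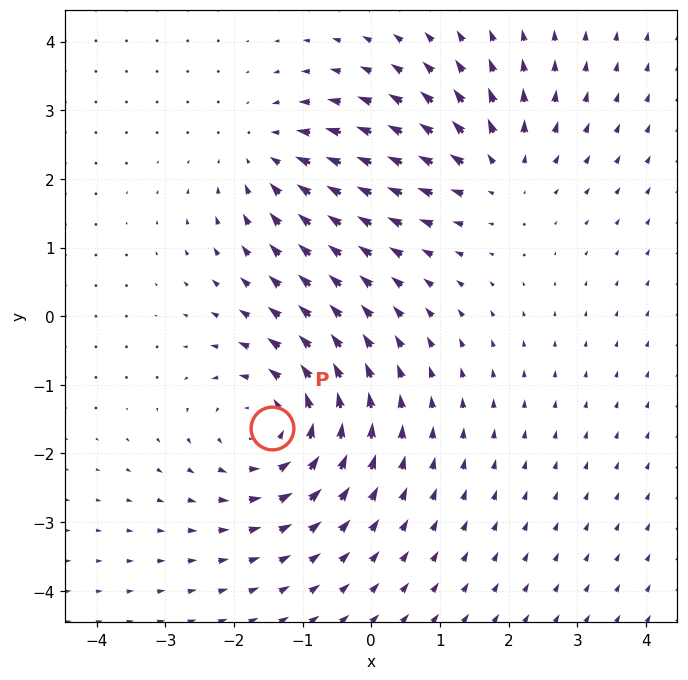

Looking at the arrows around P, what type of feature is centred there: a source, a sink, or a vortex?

At P (-1.5, -1.6) the arrows circulate counterclockwise. Divergence ≈0, curl about +4 — near-zero divergence with nonzero curl is a vortex.

vortex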